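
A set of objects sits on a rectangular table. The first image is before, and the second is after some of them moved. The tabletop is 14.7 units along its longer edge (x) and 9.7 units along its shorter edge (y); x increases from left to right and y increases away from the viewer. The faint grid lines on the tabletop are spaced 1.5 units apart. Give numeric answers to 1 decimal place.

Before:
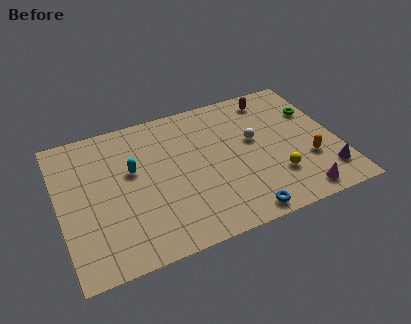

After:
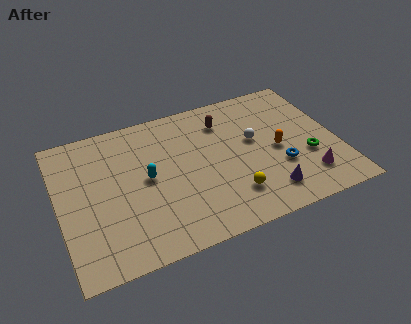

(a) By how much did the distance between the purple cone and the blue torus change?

-3.1

They were about 4.8 units apart before and 1.7 after — 3.1 units closer together.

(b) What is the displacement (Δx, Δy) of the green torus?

(-0.8, -3.1)

From the two frames, the green torus sits at roughly (13.8, 6.6) before and (13.0, 3.5) after.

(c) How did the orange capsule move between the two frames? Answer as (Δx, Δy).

(-1.5, 1.3)

The orange capsule started near (13.0, 3.2) and ended near (11.5, 4.5).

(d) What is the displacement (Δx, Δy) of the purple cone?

(-3.2, -0.2)

From the two frames, the purple cone sits at roughly (13.8, 2.0) before and (10.6, 1.8) after.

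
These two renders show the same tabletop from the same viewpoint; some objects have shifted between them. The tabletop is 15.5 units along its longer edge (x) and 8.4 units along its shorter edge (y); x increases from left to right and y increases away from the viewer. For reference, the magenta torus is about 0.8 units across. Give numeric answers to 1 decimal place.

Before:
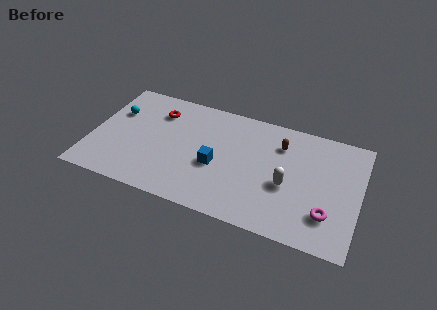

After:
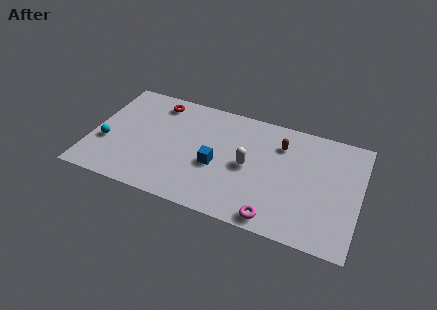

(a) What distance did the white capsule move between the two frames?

2.4

The white capsule was near (11.4, 3.5) before and (9.1, 4.1) after, so it travelled √(2.3² + 0.6²) ≈ 2.4 units.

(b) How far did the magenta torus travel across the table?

3.2

From (13.8, 2.2) to (10.9, 0.9), the magenta torus covered √(2.9² + 1.3²) ≈ 3.2 units.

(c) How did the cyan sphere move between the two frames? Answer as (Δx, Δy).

(-0.3, -2.5)

From the two frames, the cyan sphere sits at roughly (1.2, 5.6) before and (0.9, 3.1) after.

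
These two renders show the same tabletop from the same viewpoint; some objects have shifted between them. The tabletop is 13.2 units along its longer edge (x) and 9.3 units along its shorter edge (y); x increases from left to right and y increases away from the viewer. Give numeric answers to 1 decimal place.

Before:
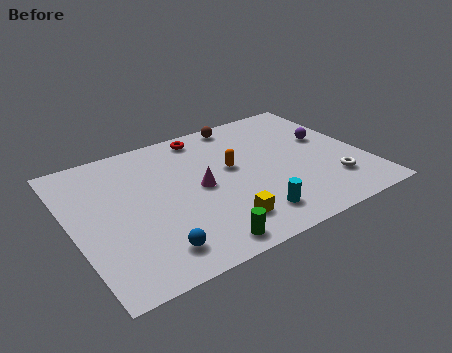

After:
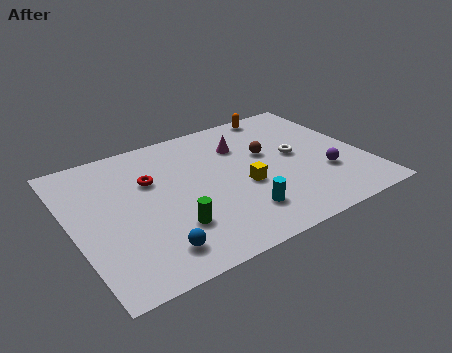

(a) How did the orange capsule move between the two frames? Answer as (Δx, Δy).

(2.9, 3.2)

From the two frames, the orange capsule sits at roughly (7.3, 5.3) before and (10.2, 8.5) after.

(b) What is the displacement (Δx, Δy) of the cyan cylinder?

(-0.4, 0.4)

From the two frames, the cyan cylinder sits at roughly (7.5, 1.7) before and (7.1, 2.1) after.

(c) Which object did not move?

the blue sphere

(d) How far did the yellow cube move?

2.4

The yellow cube was near (6.2, 1.9) before and (7.6, 3.8) after, so it travelled √(1.4² + 1.9²) ≈ 2.4 units.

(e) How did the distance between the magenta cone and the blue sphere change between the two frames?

+3.1

The distance was about 4.0 in the first image and 7.1 in the second, so they moved 3.1 units further apart.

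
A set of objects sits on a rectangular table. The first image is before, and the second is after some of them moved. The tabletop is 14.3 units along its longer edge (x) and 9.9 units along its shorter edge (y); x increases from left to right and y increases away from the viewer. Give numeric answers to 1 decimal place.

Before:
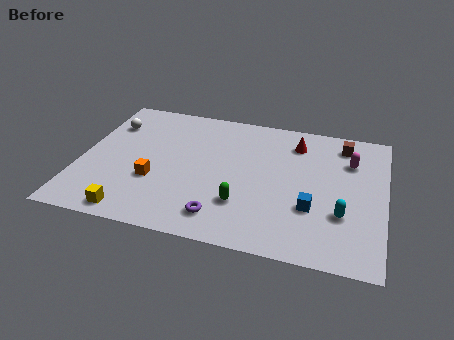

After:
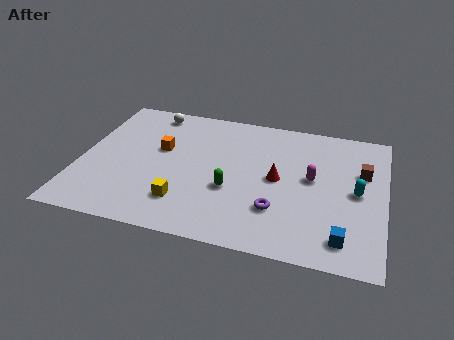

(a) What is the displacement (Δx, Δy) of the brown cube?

(1.0, -1.9)

From the two frames, the brown cube sits at roughly (12.2, 8.3) before and (13.2, 6.4) after.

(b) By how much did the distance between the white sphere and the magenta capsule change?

-2.9

Before: roughly 11.5 units apart; after: 8.6. That's 2.9 units closer together.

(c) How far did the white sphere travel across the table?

2.4

The white sphere moved from about (1.1, 7.3) to (3.0, 8.7), a distance of √(1.9² + 1.4²) ≈ 2.4.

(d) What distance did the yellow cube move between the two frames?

2.6

The yellow cube moved from about (2.8, 1.0) to (5.1, 2.3), a distance of √(2.3² + 1.3²) ≈ 2.6.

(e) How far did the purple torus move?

2.7

From (6.9, 1.7) to (9.4, 2.8), the purple torus covered √(2.5² + 1.1²) ≈ 2.7 units.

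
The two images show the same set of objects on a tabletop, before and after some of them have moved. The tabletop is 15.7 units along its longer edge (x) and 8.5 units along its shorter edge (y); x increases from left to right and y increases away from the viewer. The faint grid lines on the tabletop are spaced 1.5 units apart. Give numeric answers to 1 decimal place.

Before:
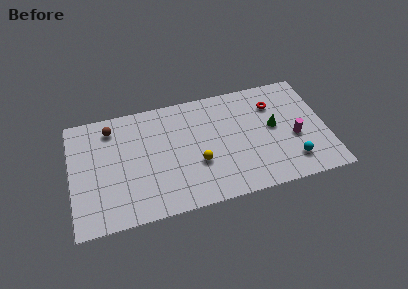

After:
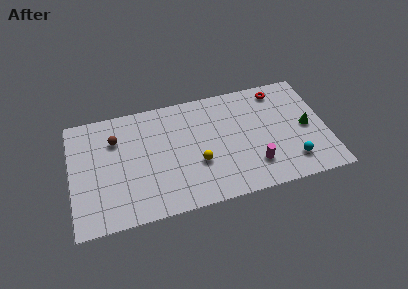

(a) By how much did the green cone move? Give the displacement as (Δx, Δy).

(2.0, -0.5)

The green cone started near (12.5, 4.6) and ended near (14.5, 4.1).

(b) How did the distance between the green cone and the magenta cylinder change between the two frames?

+2.3

Before: roughly 1.6 units apart; after: 3.9. That's 2.3 units further apart.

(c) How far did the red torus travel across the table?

1.1

The red torus moved from about (12.6, 6.3) to (13.0, 7.3), a distance of √(0.4² + 1.0²) ≈ 1.1.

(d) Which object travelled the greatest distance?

the magenta cylinder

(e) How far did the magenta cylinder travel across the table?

3.0

The magenta cylinder was near (13.7, 3.5) before and (11.1, 2.1) after, so it travelled √(2.6² + 1.4²) ≈ 3.0 units.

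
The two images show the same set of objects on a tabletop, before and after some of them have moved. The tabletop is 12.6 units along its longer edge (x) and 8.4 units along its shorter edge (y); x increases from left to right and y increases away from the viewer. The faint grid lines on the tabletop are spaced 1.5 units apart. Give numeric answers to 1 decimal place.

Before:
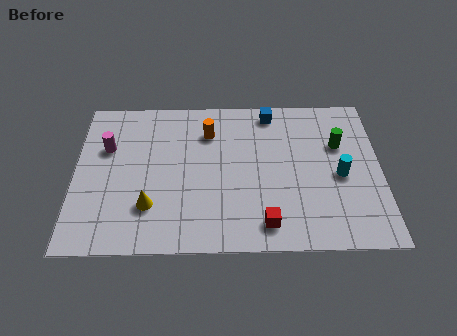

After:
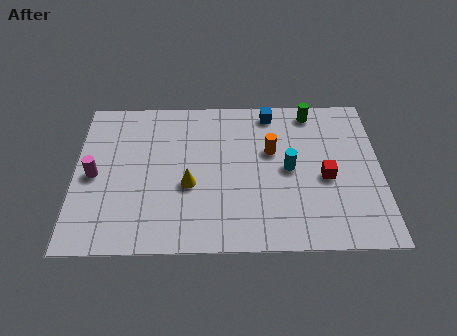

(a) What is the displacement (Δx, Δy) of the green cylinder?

(-1.1, 1.9)

From the two frames, the green cylinder sits at roughly (10.9, 5.5) before and (9.8, 7.4) after.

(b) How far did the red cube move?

3.5

From (7.8, 1.3) to (10.3, 3.7), the red cube covered √(2.5² + 2.4²) ≈ 3.5 units.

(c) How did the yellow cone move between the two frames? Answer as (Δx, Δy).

(1.6, 1.1)

From the two frames, the yellow cone sits at roughly (3.1, 2.3) before and (4.7, 3.4) after.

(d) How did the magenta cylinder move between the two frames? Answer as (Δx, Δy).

(-0.5, -1.5)

The magenta cylinder was at about (1.3, 5.5) and moved to about (0.8, 4.0).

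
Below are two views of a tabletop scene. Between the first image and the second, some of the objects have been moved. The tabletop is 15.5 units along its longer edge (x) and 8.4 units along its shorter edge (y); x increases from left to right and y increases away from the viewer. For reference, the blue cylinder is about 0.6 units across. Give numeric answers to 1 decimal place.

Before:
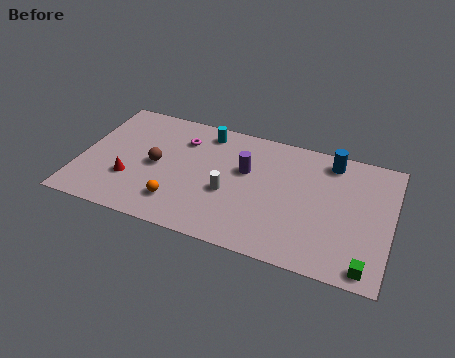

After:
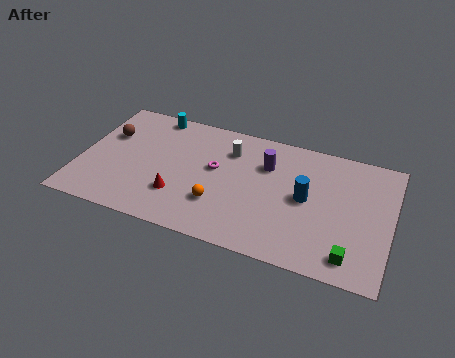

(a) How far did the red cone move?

2.5

The red cone moved from about (2.6, 2.7) to (5.1, 2.4), a distance of √(2.5² + 0.3²) ≈ 2.5.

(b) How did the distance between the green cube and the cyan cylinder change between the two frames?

+1.6

The distance was about 10.6 in the first image and 12.2 in the second, so they moved 1.6 units further apart.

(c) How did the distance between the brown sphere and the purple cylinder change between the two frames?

+3.5

They were about 4.5 units apart before and 8.0 after — 3.5 units further apart.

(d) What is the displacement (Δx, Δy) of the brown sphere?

(-2.6, 1.4)

The brown sphere was at about (3.8, 4.1) and moved to about (1.2, 5.5).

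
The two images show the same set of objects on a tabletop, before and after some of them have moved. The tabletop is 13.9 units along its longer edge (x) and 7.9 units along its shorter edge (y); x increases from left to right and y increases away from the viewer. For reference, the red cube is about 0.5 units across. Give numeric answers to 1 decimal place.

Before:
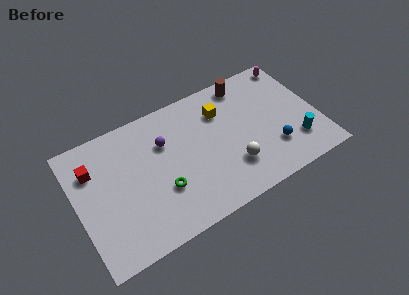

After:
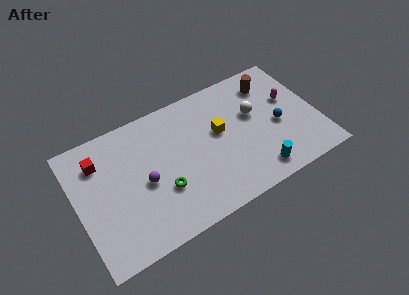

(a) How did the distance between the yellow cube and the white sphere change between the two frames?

-1.5

The distance was about 3.6 in the first image and 2.1 in the second, so they moved 1.5 units closer together.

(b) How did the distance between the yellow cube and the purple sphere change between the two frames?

+1.2

Before: roughly 3.4 units apart; after: 4.6. That's 1.2 units further apart.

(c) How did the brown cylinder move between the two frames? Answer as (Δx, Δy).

(1.4, -0.6)

The brown cylinder started near (10.2, 6.9) and ended near (11.6, 6.3).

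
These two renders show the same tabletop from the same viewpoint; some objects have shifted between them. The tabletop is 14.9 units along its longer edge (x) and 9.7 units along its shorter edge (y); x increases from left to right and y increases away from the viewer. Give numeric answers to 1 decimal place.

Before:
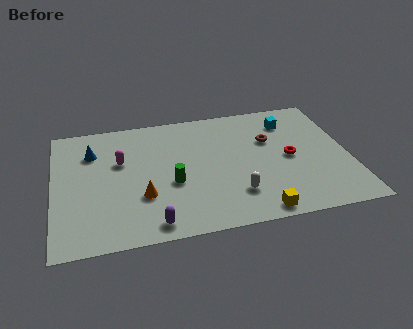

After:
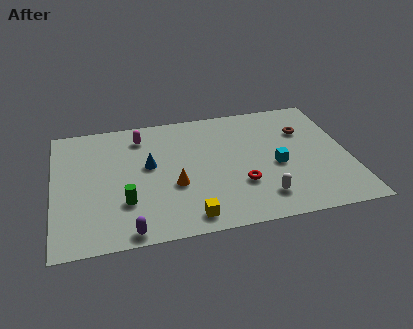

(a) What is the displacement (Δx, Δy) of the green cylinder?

(-2.4, -1.0)

The green cylinder started near (5.9, 3.9) and ended near (3.5, 2.9).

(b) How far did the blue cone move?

3.2

The blue cone was near (2.0, 7.1) before and (4.8, 5.5) after, so it travelled √(2.8² + 1.6²) ≈ 3.2 units.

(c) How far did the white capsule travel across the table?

1.4

The white capsule was near (9.0, 2.4) before and (10.3, 1.9) after, so it travelled √(1.3² + 0.5²) ≈ 1.4 units.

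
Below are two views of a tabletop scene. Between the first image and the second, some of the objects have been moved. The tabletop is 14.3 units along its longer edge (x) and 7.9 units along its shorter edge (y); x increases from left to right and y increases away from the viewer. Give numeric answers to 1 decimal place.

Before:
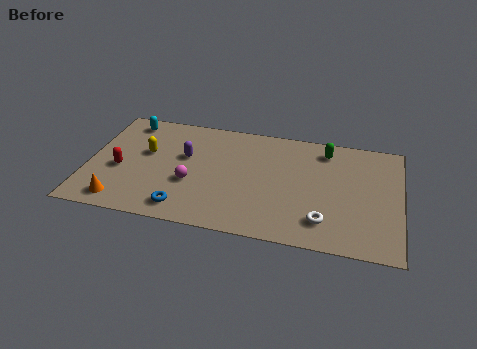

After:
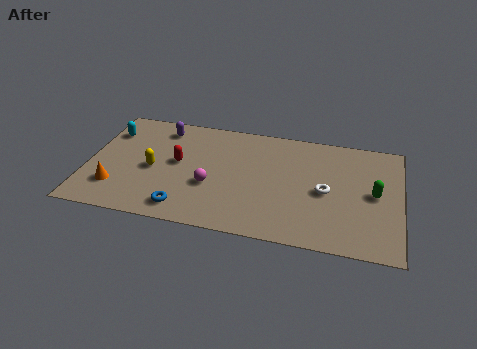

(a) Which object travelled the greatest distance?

the green capsule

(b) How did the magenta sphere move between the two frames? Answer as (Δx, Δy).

(0.9, 0.0)

The magenta sphere was at about (4.8, 3.0) and moved to about (5.7, 3.0).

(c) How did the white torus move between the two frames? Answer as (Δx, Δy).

(0.0, 2.0)

The white torus started near (10.9, 1.7) and ended near (10.9, 3.7).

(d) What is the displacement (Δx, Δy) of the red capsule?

(2.6, 1.0)

From the two frames, the red capsule sits at roughly (1.5, 3.3) before and (4.1, 4.3) after.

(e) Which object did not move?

the blue torus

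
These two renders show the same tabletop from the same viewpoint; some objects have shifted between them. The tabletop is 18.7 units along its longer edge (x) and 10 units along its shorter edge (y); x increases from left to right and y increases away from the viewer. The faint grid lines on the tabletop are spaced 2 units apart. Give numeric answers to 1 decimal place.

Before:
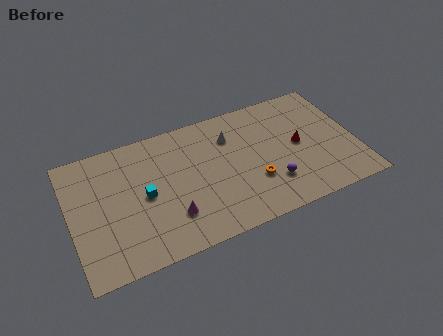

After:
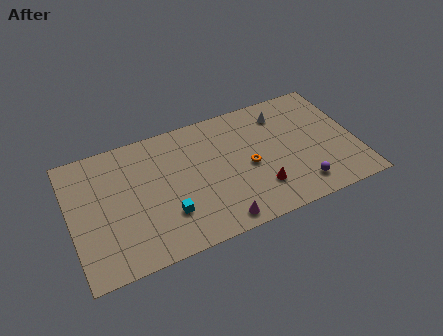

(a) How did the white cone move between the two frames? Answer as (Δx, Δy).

(3.5, 0.6)

From the two frames, the white cone sits at roughly (10.7, 7.4) before and (14.2, 8.0) after.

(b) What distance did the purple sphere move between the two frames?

2.0

The purple sphere moved from about (12.9, 2.7) to (14.7, 1.8), a distance of √(1.8² + 0.9²) ≈ 2.0.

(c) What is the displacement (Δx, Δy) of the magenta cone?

(2.9, -1.6)

The magenta cone was at about (6.3, 2.7) and moved to about (9.2, 1.1).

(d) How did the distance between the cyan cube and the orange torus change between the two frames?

-1.4

Before: roughly 7.2 units apart; after: 5.8. That's 1.4 units closer together.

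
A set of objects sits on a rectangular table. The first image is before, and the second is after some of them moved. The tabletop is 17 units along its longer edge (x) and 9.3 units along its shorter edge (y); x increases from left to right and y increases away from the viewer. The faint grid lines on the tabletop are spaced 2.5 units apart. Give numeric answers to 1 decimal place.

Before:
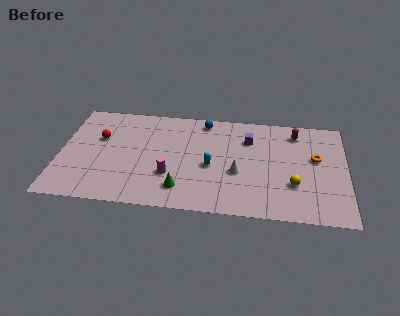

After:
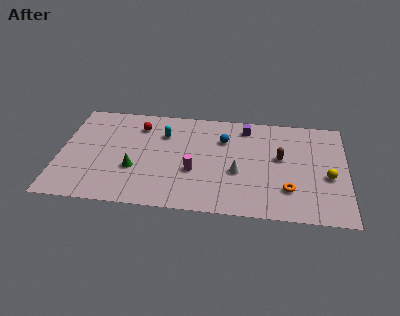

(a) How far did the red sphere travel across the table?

2.7

The red sphere moved from about (2.3, 5.9) to (4.6, 7.3), a distance of √(2.3² + 1.4²) ≈ 2.7.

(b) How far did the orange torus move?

3.4

The orange torus was near (15.2, 5.5) before and (13.6, 2.5) after, so it travelled √(1.6² + 3.0²) ≈ 3.4 units.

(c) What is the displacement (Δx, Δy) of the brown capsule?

(-0.9, -2.4)

The brown capsule was at about (14.0, 7.7) and moved to about (13.1, 5.3).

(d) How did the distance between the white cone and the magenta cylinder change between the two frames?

-1.5

They were about 4.1 units apart before and 2.6 after — 1.5 units closer together.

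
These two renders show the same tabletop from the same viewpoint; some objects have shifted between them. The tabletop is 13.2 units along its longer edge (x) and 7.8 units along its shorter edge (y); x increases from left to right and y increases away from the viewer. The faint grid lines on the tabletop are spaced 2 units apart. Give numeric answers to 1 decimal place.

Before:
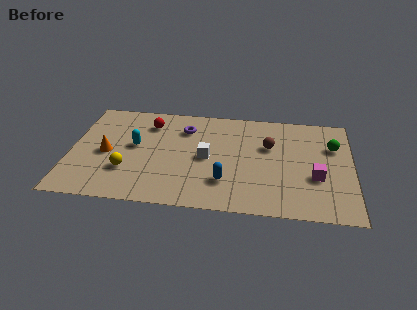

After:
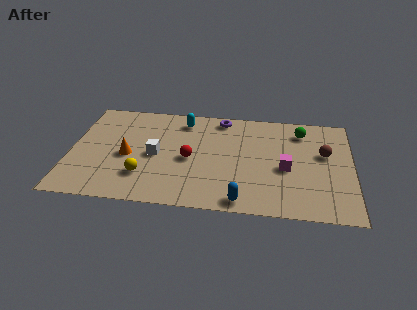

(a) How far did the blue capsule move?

1.5

From (7.3, 2.1) to (8.1, 0.8), the blue capsule covered √(0.8² + 1.3²) ≈ 1.5 units.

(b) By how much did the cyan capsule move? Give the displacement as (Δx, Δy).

(2.2, 2.2)

The cyan capsule started near (3.0, 4.3) and ended near (5.2, 6.5).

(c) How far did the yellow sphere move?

0.9

From (2.7, 2.4) to (3.5, 2.1), the yellow sphere covered √(0.8² + 0.3²) ≈ 0.9 units.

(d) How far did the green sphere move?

1.8

From (12.3, 5.3) to (10.8, 6.3), the green sphere covered √(1.5² + 1.0²) ≈ 1.8 units.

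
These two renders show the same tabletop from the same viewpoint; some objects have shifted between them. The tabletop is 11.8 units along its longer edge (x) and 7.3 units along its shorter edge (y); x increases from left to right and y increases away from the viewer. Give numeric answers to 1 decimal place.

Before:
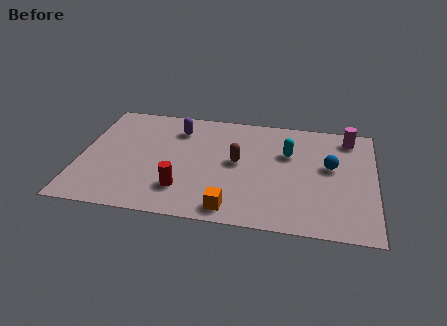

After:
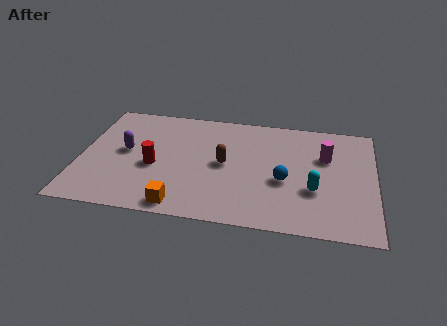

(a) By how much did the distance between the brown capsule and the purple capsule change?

+0.9

They were about 3.1 units apart before and 4.0 after — 0.9 units further apart.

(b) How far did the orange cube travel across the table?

2.0

The orange cube moved from about (6.2, 0.9) to (4.2, 0.8), a distance of √(2.0² + 0.1²) ≈ 2.0.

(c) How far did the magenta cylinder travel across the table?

1.7

The magenta cylinder moved from about (10.7, 6.2) to (9.8, 4.8), a distance of √(0.9² + 1.4²) ≈ 1.7.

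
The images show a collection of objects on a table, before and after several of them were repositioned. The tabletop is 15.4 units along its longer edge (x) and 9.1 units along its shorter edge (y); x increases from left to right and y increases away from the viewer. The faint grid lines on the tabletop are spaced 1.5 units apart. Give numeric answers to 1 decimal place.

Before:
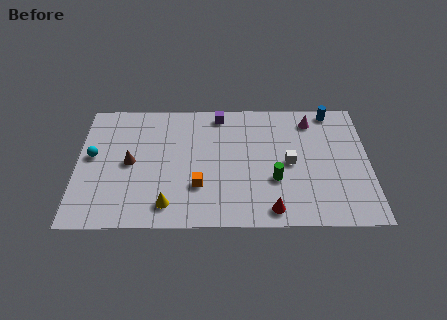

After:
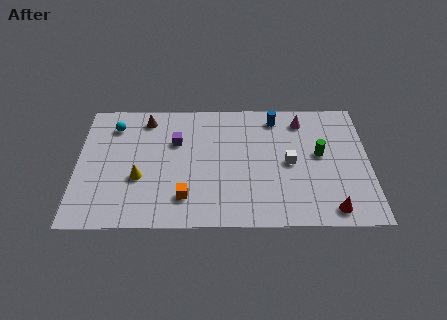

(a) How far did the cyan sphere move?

2.5

From (0.8, 5.0) to (1.9, 7.2), the cyan sphere covered √(1.1² + 2.2²) ≈ 2.5 units.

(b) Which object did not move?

the white cube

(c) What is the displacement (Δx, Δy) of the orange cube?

(-0.7, -0.8)

From the two frames, the orange cube sits at roughly (6.4, 2.8) before and (5.7, 2.0) after.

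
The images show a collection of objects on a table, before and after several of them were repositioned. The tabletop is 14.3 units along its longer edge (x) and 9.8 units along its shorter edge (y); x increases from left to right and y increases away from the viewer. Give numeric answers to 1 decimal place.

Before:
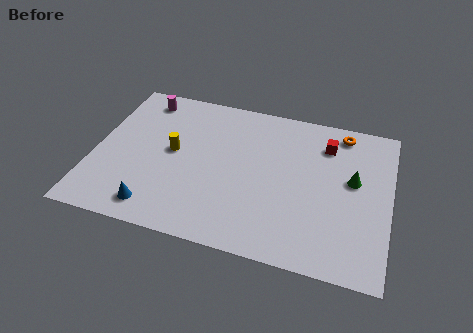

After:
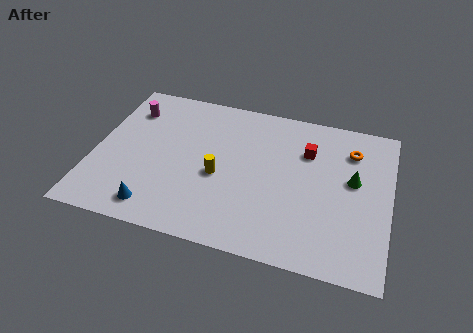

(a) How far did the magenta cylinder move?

1.1

From (2.0, 8.4) to (1.4, 7.5), the magenta cylinder covered √(0.6² + 0.9²) ≈ 1.1 units.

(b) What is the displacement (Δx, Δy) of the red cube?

(-0.9, -0.7)

The red cube was at about (11.1, 7.6) and moved to about (10.2, 6.9).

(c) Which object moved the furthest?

the yellow cylinder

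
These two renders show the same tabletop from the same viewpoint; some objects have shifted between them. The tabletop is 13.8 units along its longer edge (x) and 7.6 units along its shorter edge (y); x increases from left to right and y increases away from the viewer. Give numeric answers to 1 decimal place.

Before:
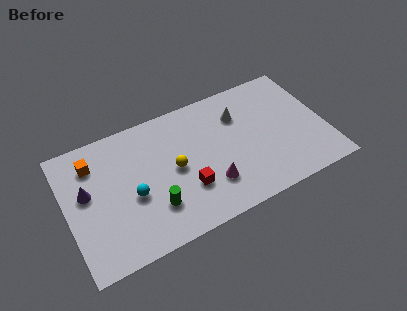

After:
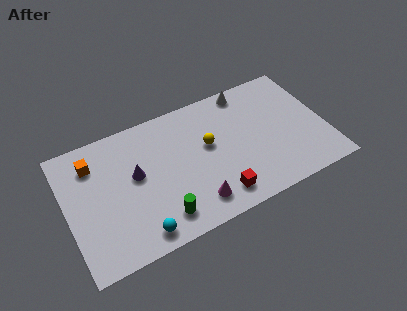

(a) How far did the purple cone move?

2.6

The purple cone was near (1.1, 4.4) before and (3.7, 4.3) after, so it travelled √(2.6² + 0.1²) ≈ 2.6 units.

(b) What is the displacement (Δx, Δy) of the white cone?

(0.6, 1.3)

The white cone started near (9.4, 5.5) and ended near (10.0, 6.8).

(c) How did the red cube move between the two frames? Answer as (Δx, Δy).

(1.5, -1.1)

The red cube started near (6.2, 2.4) and ended near (7.7, 1.3).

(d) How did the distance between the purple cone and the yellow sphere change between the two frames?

-0.7

They were about 4.6 units apart before and 3.9 after — 0.7 units closer together.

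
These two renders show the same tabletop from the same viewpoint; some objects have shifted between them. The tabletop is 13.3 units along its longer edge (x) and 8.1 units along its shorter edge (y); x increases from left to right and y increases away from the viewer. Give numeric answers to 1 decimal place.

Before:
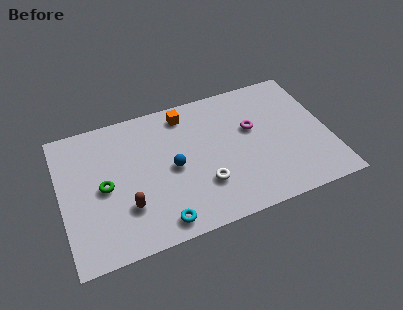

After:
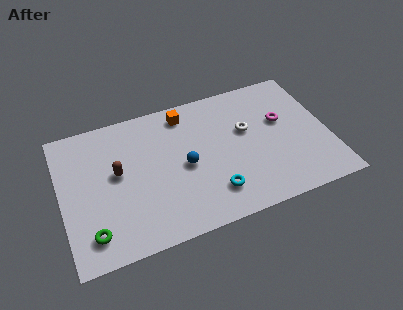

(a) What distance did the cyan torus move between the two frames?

2.8

From (4.6, 1.0) to (7.3, 1.8), the cyan torus covered √(2.7² + 0.8²) ≈ 2.8 units.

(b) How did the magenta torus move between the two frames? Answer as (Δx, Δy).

(1.5, 0.0)

From the two frames, the magenta torus sits at roughly (9.6, 4.9) before and (11.1, 4.9) after.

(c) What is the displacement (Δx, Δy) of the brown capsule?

(-0.3, 2.1)

The brown capsule was at about (3.1, 2.4) and moved to about (2.8, 4.5).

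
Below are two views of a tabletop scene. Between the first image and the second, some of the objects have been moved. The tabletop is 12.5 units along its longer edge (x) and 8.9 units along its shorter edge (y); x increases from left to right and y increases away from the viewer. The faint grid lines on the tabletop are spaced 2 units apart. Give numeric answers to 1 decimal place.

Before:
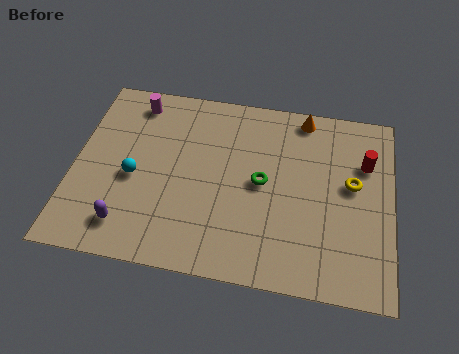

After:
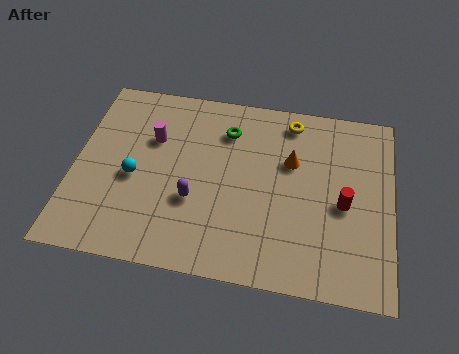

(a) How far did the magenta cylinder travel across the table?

1.9

The magenta cylinder was near (2.2, 7.6) before and (3.0, 5.9) after, so it travelled √(0.8² + 1.7²) ≈ 1.9 units.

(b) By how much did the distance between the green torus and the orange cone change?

-1.0

The distance was about 3.8 in the first image and 2.8 in the second, so they moved 1.0 units closer together.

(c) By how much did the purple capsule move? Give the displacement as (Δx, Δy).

(2.5, 1.6)

The purple capsule was at about (2.3, 1.6) and moved to about (4.8, 3.2).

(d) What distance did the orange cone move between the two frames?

2.3

The orange cone moved from about (8.9, 8.0) to (8.5, 5.7), a distance of √(0.4² + 2.3²) ≈ 2.3.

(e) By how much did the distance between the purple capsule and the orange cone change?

-4.7

The distance was about 9.2 in the first image and 4.5 in the second, so they moved 4.7 units closer together.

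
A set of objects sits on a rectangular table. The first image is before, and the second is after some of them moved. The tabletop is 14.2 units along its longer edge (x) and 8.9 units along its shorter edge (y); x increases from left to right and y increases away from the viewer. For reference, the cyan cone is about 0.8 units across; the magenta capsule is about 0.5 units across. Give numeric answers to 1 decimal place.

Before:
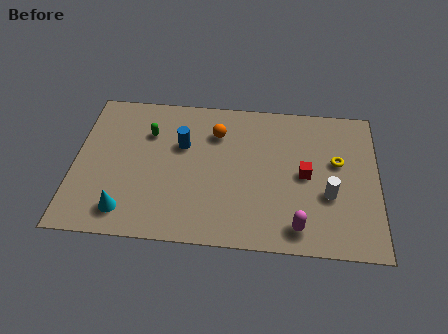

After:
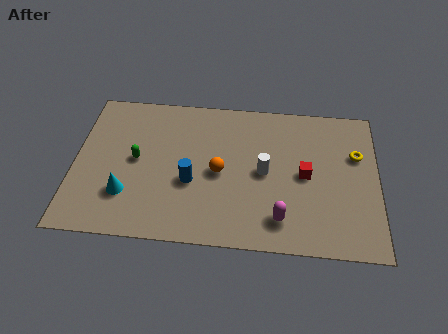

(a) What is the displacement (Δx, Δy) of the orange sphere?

(0.2, -2.4)

The orange sphere started near (6.6, 6.6) and ended near (6.8, 4.2).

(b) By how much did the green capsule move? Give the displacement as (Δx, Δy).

(-0.5, -1.7)

From the two frames, the green capsule sits at roughly (3.4, 6.3) before and (2.9, 4.6) after.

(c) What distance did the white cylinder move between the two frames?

3.2

From (11.9, 3.3) to (8.9, 4.4), the white cylinder covered √(3.0² + 1.1²) ≈ 3.2 units.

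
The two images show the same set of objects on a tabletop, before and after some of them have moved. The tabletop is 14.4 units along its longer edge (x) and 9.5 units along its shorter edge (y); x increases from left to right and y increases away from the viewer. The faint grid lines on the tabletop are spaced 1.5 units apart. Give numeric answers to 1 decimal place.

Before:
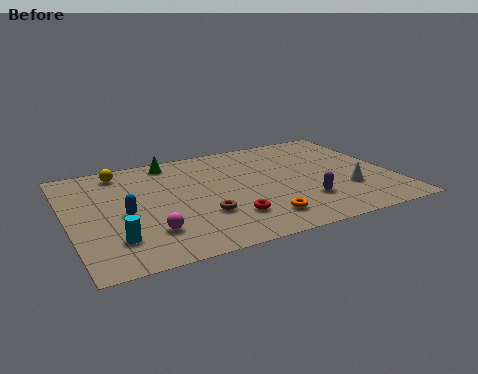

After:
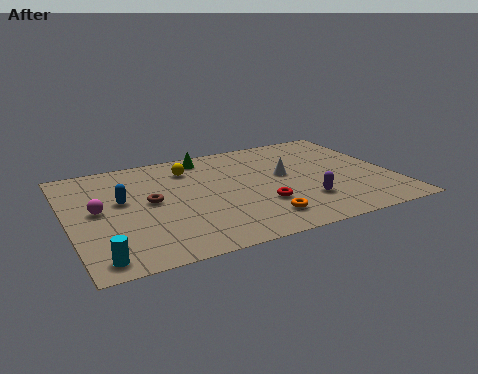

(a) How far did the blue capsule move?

1.2

From (2.4, 4.3) to (2.4, 5.5), the blue capsule covered √(0.0² + 1.2²) ≈ 1.2 units.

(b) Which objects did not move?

the orange torus and the purple capsule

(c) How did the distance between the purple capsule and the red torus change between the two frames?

-1.5

Before: roughly 3.4 units apart; after: 1.9. That's 1.5 units closer together.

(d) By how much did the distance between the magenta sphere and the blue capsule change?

-0.9

They were about 2.1 units apart before and 1.2 after — 0.9 units closer together.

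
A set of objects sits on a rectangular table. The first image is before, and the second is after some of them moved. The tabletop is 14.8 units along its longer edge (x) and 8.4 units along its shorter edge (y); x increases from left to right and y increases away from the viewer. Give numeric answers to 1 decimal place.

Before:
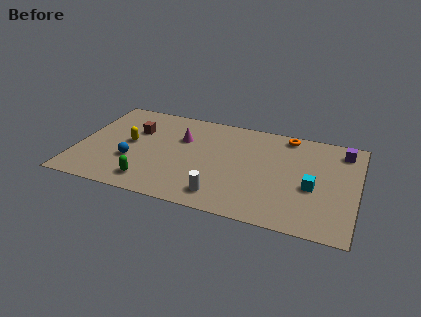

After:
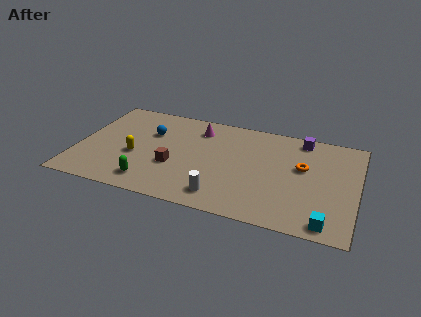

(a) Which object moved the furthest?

the brown cube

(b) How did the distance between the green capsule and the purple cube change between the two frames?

-1.6

The distance was about 11.3 in the first image and 9.7 in the second, so they moved 1.6 units closer together.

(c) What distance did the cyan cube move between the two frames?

2.8

From (12.5, 3.5) to (13.4, 0.9), the cyan cube covered √(0.9² + 2.6²) ≈ 2.8 units.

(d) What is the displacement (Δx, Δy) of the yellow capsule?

(0.4, -1.0)

From the two frames, the yellow capsule sits at roughly (2.7, 4.4) before and (3.1, 3.4) after.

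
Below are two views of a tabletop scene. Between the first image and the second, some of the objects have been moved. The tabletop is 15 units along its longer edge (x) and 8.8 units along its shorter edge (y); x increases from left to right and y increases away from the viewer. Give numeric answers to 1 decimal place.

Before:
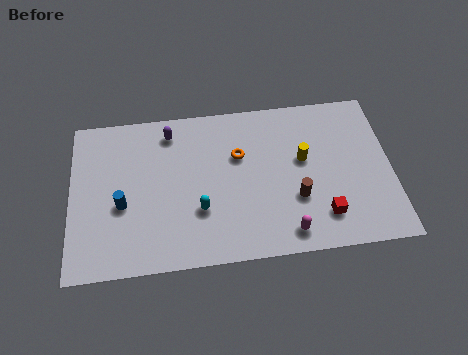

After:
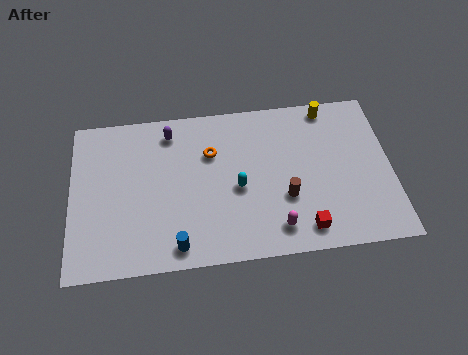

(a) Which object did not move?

the purple capsule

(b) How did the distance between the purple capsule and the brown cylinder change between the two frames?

-0.5

They were about 7.3 units apart before and 6.8 after — 0.5 units closer together.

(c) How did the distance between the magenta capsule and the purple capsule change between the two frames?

-0.6

Before: roughly 8.2 units apart; after: 7.6. That's 0.6 units closer together.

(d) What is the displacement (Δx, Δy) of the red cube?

(-0.9, -0.6)

From the two frames, the red cube sits at roughly (11.7, 1.9) before and (10.8, 1.3) after.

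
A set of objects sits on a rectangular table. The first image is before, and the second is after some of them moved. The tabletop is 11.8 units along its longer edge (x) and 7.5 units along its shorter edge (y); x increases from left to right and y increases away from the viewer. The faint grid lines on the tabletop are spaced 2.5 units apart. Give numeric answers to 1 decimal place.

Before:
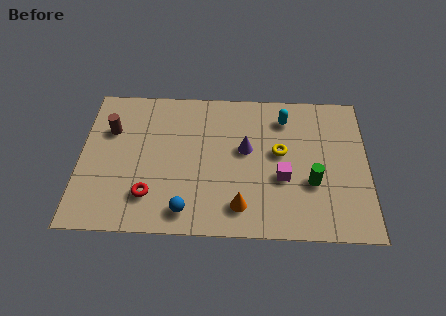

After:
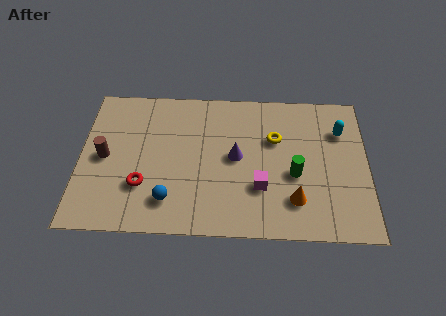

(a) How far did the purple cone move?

0.6

The purple cone was near (6.8, 4.3) before and (6.4, 3.9) after, so it travelled √(0.4² + 0.4²) ≈ 0.6 units.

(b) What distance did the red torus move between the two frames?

0.6

The red torus moved from about (2.9, 1.8) to (2.6, 2.3), a distance of √(0.3² + 0.5²) ≈ 0.6.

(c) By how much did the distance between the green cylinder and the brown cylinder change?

-0.8

The distance was about 8.6 in the first image and 7.8 in the second, so they moved 0.8 units closer together.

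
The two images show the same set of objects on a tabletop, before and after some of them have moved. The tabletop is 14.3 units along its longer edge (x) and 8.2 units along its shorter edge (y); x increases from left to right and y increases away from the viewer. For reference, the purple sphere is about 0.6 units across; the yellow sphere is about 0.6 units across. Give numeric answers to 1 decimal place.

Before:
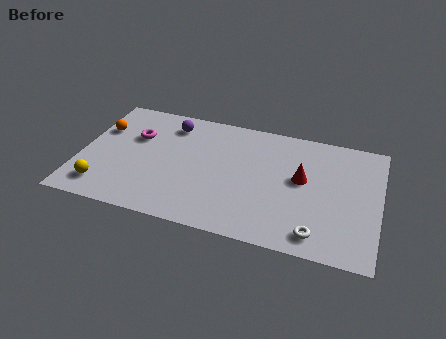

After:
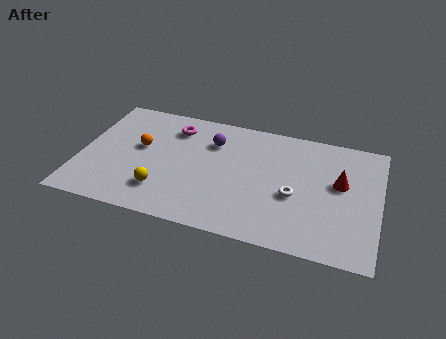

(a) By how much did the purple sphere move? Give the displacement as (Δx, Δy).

(2.1, -0.7)

The purple sphere started near (4.1, 6.7) and ended near (6.2, 6.0).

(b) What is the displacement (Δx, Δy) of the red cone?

(1.8, 0.2)

The red cone started near (10.6, 4.6) and ended near (12.4, 4.8).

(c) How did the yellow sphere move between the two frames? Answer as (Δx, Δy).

(2.8, 0.5)

The yellow sphere started near (1.3, 1.5) and ended near (4.1, 2.0).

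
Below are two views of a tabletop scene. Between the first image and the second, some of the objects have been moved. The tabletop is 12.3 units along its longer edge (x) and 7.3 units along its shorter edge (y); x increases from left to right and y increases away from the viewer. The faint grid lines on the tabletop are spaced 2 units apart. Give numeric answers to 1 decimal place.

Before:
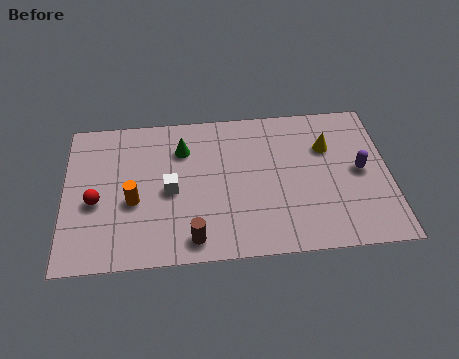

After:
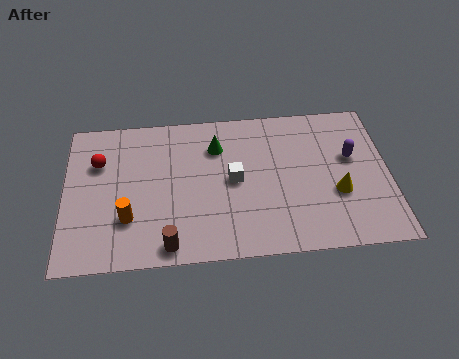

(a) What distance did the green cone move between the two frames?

1.3

The green cone moved from about (4.5, 5.4) to (5.8, 5.4), a distance of √(1.3² + 0.0²) ≈ 1.3.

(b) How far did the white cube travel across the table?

2.4

From (4.0, 3.4) to (6.4, 3.7), the white cube covered √(2.4² + 0.3²) ≈ 2.4 units.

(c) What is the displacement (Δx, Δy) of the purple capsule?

(-0.3, 0.7)

The purple capsule was at about (11.2, 3.7) and moved to about (10.9, 4.4).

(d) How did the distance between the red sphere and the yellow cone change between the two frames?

+0.3

The distance was about 9.0 in the first image and 9.3 in the second, so they moved 0.3 units further apart.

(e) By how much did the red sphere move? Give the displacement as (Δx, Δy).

(0.1, 1.9)

The red sphere was at about (1.2, 3.1) and moved to about (1.3, 5.0).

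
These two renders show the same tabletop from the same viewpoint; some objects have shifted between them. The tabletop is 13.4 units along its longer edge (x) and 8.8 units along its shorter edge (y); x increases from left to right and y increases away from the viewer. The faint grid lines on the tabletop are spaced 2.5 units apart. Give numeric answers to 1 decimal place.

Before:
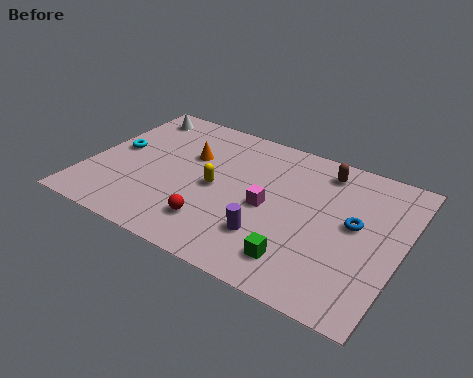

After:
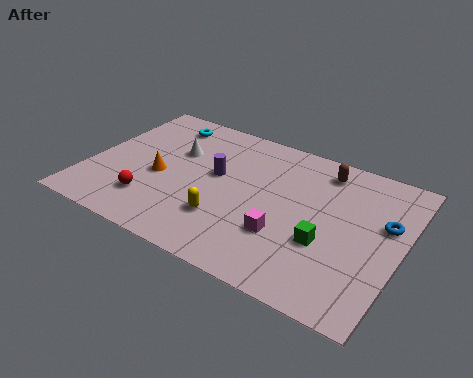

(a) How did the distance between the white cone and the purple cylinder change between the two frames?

-6.5

The distance was about 8.5 in the first image and 2.0 in the second, so they moved 6.5 units closer together.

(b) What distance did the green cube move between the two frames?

1.7

The green cube moved from about (9.5, 1.7) to (10.4, 3.2), a distance of √(0.9² + 1.5²) ≈ 1.7.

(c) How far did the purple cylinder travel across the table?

3.7

From (8.1, 2.4) to (5.4, 5.0), the purple cylinder covered √(2.7² + 2.6²) ≈ 3.7 units.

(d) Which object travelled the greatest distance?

the purple cylinder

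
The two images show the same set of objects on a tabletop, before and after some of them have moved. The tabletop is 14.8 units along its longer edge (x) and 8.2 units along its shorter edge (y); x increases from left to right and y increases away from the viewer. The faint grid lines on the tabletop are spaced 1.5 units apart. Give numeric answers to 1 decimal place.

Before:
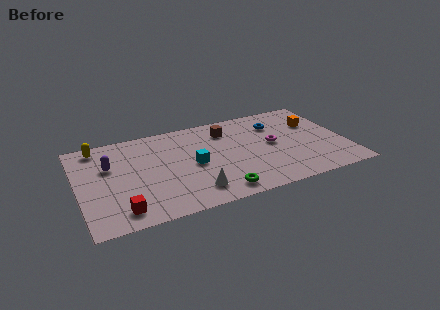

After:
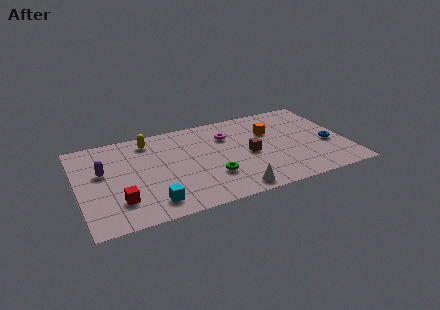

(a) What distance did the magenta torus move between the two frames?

2.9

The magenta torus was near (10.8, 4.3) before and (8.4, 5.9) after, so it travelled √(2.4² + 1.6²) ≈ 2.9 units.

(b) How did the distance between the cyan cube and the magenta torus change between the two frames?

+1.9

The distance was about 4.5 in the first image and 6.4 in the second, so they moved 1.9 units further apart.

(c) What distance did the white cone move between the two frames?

2.2

The white cone moved from about (6.1, 1.6) to (8.2, 0.9), a distance of √(2.1² + 0.7²) ≈ 2.2.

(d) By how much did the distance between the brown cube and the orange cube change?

-2.8

The distance was about 5.0 in the first image and 2.2 in the second, so they moved 2.8 units closer together.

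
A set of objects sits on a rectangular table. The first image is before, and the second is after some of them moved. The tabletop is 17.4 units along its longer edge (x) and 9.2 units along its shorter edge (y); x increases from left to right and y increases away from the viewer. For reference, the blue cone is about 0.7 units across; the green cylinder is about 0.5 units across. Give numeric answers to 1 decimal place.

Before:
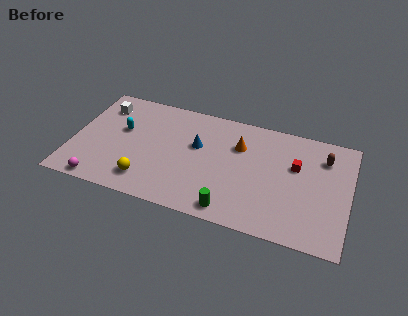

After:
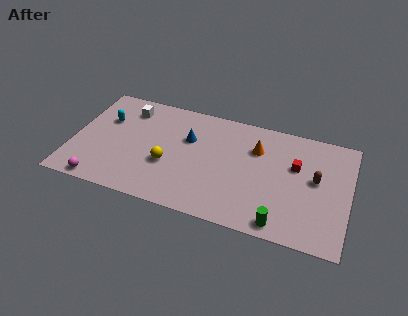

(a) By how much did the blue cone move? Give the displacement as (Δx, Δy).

(-0.6, 0.4)

From the two frames, the blue cone sits at roughly (7.8, 5.6) before and (7.2, 6.0) after.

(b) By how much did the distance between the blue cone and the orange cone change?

+1.6

Before: roughly 2.7 units apart; after: 4.3. That's 1.6 units further apart.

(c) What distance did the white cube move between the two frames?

1.6

The white cube moved from about (1.6, 7.2) to (3.2, 7.4), a distance of √(1.6² + 0.2²) ≈ 1.6.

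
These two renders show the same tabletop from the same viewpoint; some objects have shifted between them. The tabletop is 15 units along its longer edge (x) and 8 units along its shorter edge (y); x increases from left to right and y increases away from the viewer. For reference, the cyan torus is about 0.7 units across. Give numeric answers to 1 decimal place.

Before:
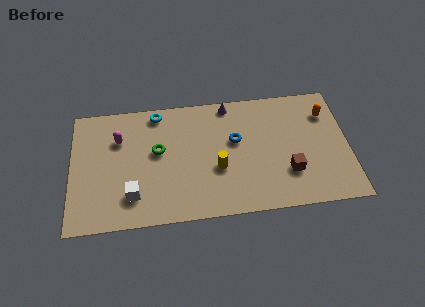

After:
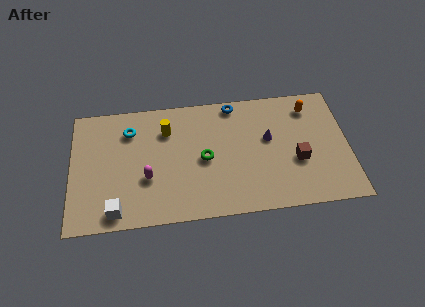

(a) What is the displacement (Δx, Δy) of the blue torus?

(0.0, 2.4)

From the two frames, the blue torus sits at roughly (8.9, 4.8) before and (8.9, 7.2) after.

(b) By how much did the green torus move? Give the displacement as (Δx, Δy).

(2.5, -0.8)

The green torus started near (4.7, 4.6) and ended near (7.2, 3.8).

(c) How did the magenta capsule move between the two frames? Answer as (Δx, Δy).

(1.5, -2.7)

From the two frames, the magenta capsule sits at roughly (2.6, 5.6) before and (4.1, 2.9) after.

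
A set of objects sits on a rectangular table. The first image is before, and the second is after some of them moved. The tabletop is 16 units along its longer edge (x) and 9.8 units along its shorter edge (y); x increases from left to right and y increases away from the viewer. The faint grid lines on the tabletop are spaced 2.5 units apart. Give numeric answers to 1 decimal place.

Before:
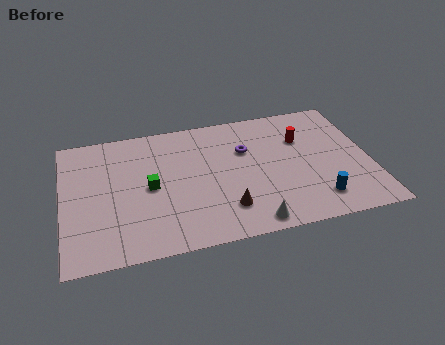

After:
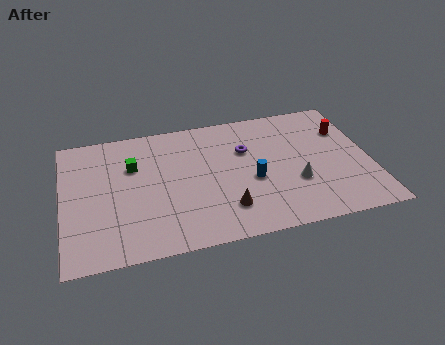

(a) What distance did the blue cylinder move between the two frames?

3.9

The blue cylinder was near (13.0, 1.9) before and (9.8, 4.1) after, so it travelled √(3.2² + 2.2²) ≈ 3.9 units.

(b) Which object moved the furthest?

the blue cylinder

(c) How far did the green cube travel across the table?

2.0

The green cube was near (4.5, 4.8) before and (3.7, 6.6) after, so it travelled √(0.8² + 1.8²) ≈ 2.0 units.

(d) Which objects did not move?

the purple torus and the brown cone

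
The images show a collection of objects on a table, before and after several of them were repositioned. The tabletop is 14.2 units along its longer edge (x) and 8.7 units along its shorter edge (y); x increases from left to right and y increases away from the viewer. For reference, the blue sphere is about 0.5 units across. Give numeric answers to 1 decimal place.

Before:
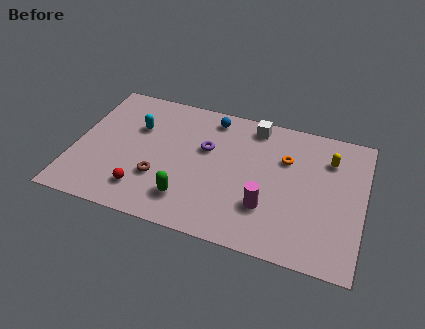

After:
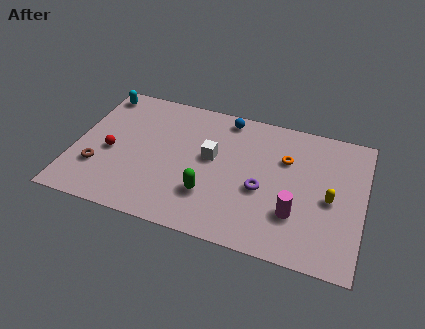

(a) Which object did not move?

the orange torus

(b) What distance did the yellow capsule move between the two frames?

2.5

The yellow capsule was near (12.4, 6.5) before and (12.6, 4.0) after, so it travelled √(0.2² + 2.5²) ≈ 2.5 units.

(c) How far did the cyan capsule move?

2.8

The cyan capsule moved from about (2.9, 5.8) to (0.8, 7.6), a distance of √(2.1² + 1.8²) ≈ 2.8.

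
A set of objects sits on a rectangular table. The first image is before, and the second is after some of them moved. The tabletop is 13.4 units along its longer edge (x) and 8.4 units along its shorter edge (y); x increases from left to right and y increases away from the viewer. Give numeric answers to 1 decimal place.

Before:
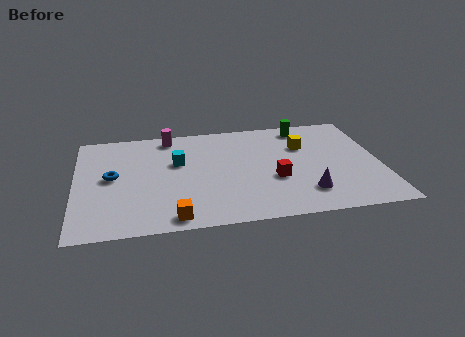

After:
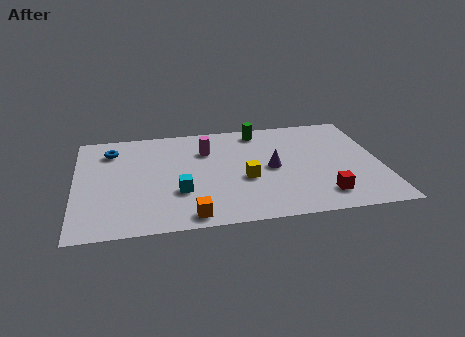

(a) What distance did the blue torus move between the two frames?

2.2

From (1.6, 4.4) to (1.6, 6.6), the blue torus covered √(0.0² + 2.2²) ≈ 2.2 units.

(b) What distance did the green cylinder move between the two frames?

2.0

From (10.2, 7.3) to (8.2, 7.3), the green cylinder covered √(2.0² + 0.0²) ≈ 2.0 units.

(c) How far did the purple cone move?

2.6

The purple cone was near (10.0, 1.9) before and (8.6, 4.1) after, so it travelled √(1.4² + 2.2²) ≈ 2.6 units.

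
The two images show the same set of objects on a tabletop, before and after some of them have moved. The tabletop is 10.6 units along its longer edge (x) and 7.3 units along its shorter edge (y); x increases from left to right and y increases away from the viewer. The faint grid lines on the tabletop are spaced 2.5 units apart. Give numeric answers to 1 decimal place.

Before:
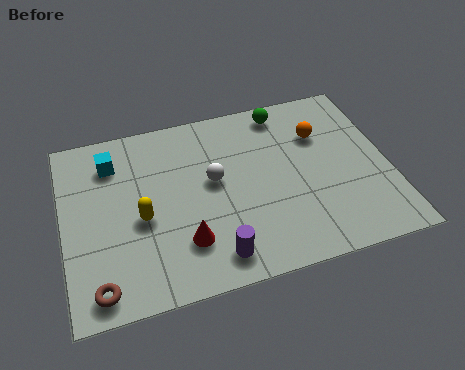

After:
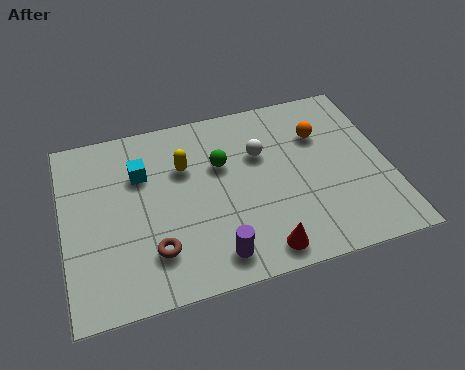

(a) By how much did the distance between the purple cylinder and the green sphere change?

-2.3

They were about 5.9 units apart before and 3.6 after — 2.3 units closer together.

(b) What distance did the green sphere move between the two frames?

2.8

The green sphere was near (7.4, 6.4) before and (5.2, 4.7) after, so it travelled √(2.2² + 1.7²) ≈ 2.8 units.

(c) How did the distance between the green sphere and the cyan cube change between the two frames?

-3.1

The distance was about 5.7 in the first image and 2.6 in the second, so they moved 3.1 units closer together.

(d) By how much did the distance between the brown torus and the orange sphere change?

-2.0

The distance was about 8.6 in the first image and 6.6 in the second, so they moved 2.0 units closer together.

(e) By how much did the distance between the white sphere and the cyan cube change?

+0.3

They were about 3.6 units apart before and 3.9 after — 0.3 units further apart.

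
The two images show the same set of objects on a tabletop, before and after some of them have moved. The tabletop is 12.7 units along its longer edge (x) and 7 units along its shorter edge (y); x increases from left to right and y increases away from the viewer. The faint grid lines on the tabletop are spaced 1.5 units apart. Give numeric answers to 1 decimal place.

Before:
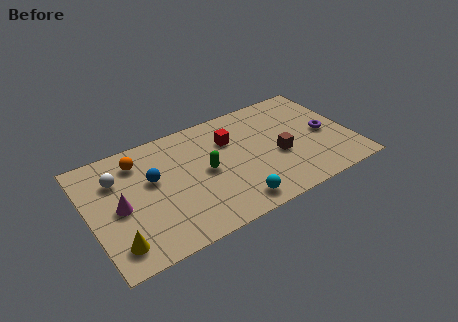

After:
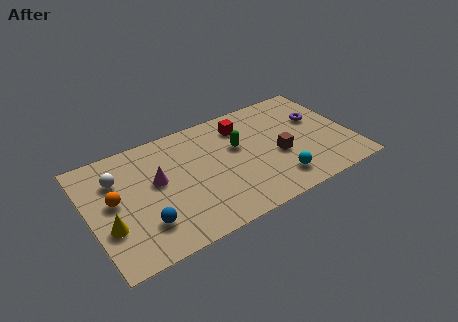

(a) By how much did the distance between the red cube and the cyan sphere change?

+0.3

The distance was about 3.9 in the first image and 4.2 in the second, so they moved 0.3 units further apart.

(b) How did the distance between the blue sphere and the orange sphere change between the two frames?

+0.8

Before: roughly 1.5 units apart; after: 2.3. That's 0.8 units further apart.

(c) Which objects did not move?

the brown cube and the white sphere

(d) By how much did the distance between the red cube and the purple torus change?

-1.0

Before: roughly 4.8 units apart; after: 3.8. That's 1.0 units closer together.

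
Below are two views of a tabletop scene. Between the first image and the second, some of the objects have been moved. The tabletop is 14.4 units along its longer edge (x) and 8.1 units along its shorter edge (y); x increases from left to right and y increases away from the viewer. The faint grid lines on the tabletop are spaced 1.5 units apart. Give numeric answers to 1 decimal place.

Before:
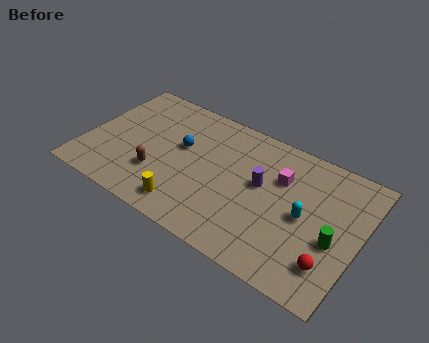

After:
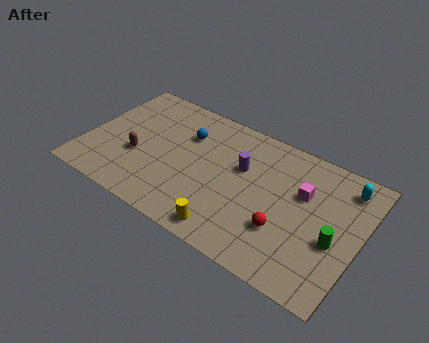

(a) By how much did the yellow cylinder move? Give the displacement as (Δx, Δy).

(2.3, -0.3)

The yellow cylinder was at about (5.8, 1.3) and moved to about (8.1, 1.0).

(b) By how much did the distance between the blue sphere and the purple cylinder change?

-1.1

Before: roughly 4.3 units apart; after: 3.2. That's 1.1 units closer together.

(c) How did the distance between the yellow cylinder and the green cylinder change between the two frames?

-2.1

The distance was about 7.7 in the first image and 5.6 in the second, so they moved 2.1 units closer together.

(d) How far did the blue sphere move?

0.9

From (4.9, 4.8) to (5.0, 5.7), the blue sphere covered √(0.1² + 0.9²) ≈ 0.9 units.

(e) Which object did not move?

the green cylinder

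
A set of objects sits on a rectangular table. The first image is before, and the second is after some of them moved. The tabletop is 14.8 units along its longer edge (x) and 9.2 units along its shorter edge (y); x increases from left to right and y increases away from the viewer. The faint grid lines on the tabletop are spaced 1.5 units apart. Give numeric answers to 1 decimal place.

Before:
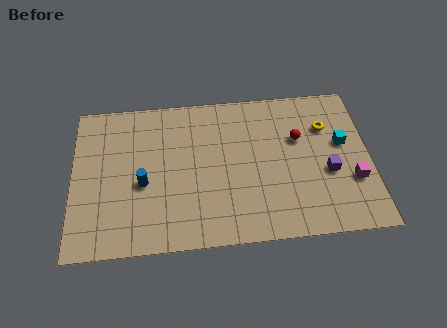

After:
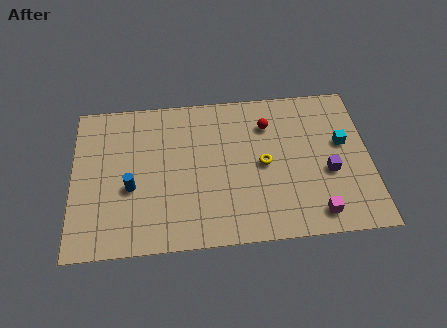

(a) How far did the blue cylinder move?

0.6

The blue cylinder moved from about (3.5, 3.9) to (2.9, 3.7), a distance of √(0.6² + 0.2²) ≈ 0.6.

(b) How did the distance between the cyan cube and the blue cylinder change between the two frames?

+0.6

They were about 10.1 units apart before and 10.7 after — 0.6 units further apart.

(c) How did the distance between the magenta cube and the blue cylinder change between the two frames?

-1.0

They were about 10.4 units apart before and 9.4 after — 1.0 units closer together.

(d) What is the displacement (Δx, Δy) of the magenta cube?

(-1.9, -1.8)

The magenta cube started near (13.9, 3.1) and ended near (12.0, 1.3).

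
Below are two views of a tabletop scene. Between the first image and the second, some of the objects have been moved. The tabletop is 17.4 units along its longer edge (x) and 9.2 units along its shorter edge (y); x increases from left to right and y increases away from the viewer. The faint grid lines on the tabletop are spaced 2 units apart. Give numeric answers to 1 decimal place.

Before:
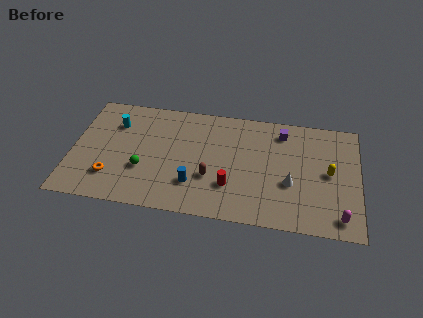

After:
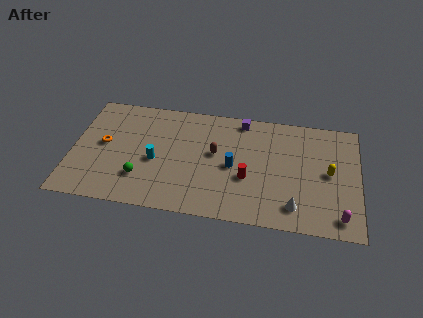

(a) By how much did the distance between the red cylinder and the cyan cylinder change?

-2.6

The distance was about 8.2 in the first image and 5.6 in the second, so they moved 2.6 units closer together.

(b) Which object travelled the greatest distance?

the cyan cylinder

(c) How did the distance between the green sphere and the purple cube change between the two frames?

-1.2

They were about 9.4 units apart before and 8.2 after — 1.2 units closer together.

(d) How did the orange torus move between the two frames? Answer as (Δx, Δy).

(-0.6, 2.6)

The orange torus was at about (2.5, 2.3) and moved to about (1.9, 4.9).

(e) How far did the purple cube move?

2.6

The purple cube was near (12.7, 7.6) before and (10.2, 8.2) after, so it travelled √(2.5² + 0.6²) ≈ 2.6 units.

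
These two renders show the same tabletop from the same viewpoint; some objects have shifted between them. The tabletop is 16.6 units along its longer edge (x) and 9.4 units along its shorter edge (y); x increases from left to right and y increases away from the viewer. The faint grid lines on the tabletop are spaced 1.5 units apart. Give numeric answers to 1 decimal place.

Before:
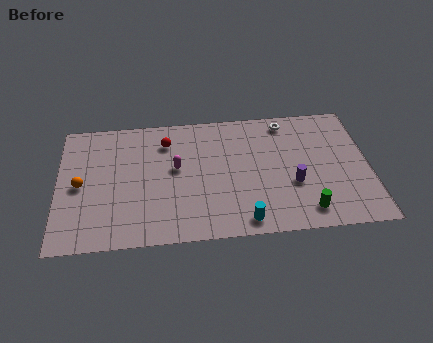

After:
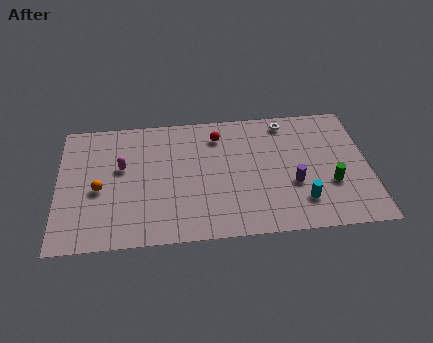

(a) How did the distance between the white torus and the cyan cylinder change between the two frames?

-1.5

Before: roughly 7.5 units apart; after: 6.0. That's 1.5 units closer together.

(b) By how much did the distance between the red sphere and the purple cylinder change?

-2.1

They were about 7.7 units apart before and 5.6 after — 2.1 units closer together.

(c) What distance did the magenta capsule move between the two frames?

2.9

From (6.3, 5.3) to (3.4, 5.6), the magenta capsule covered √(2.9² + 0.3²) ≈ 2.9 units.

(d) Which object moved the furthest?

the cyan cylinder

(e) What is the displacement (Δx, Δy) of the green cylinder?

(1.4, 1.8)

The green cylinder was at about (13.1, 1.5) and moved to about (14.5, 3.3).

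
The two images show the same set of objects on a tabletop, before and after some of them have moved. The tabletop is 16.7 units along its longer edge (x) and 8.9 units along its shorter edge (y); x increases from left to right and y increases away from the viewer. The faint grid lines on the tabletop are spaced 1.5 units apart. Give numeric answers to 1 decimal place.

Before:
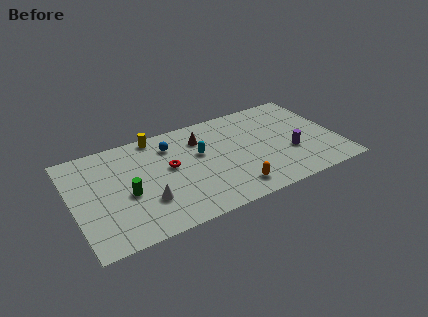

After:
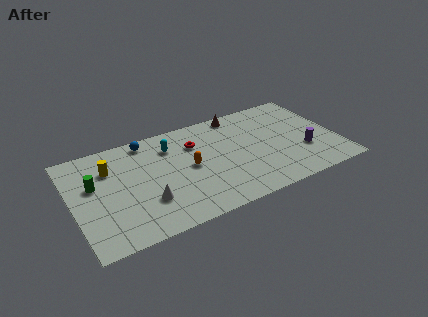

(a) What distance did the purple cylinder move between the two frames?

0.9

The purple cylinder was near (13.6, 3.2) before and (14.5, 3.0) after, so it travelled √(0.9² + 0.2²) ≈ 0.9 units.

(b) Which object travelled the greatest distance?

the orange capsule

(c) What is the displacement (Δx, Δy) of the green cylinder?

(-1.9, 1.6)

From the two frames, the green cylinder sits at roughly (3.3, 3.8) before and (1.4, 5.4) after.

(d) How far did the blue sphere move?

1.7

The blue sphere moved from about (6.4, 6.9) to (5.0, 7.9), a distance of √(1.4² + 1.0²) ≈ 1.7.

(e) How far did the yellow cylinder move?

3.5

The yellow cylinder was near (5.6, 8.1) before and (2.5, 6.4) after, so it travelled √(3.1² + 1.7²) ≈ 3.5 units.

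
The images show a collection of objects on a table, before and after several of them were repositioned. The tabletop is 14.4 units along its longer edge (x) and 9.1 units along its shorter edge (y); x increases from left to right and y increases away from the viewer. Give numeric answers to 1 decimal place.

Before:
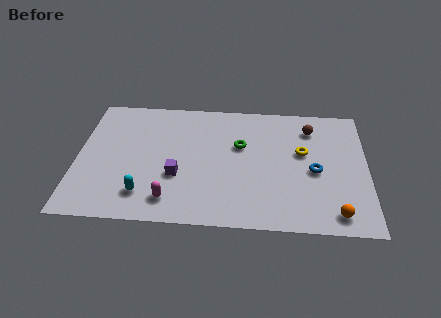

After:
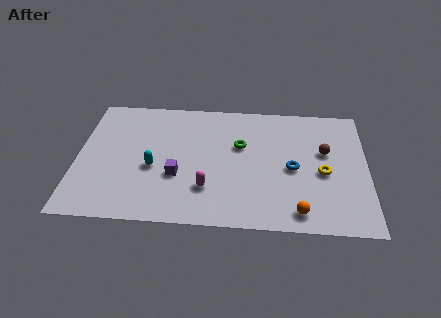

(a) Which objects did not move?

the purple cube and the green torus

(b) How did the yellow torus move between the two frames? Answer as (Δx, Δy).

(1.0, -1.4)

From the two frames, the yellow torus sits at roughly (11.2, 5.4) before and (12.2, 4.0) after.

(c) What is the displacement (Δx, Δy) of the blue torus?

(-1.1, 0.1)

The blue torus was at about (11.8, 4.1) and moved to about (10.7, 4.2).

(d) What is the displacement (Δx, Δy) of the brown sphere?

(0.7, -1.7)

The brown sphere started near (11.6, 7.2) and ended near (12.3, 5.5).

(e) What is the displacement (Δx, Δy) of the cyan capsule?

(0.4, 1.9)

From the two frames, the cyan capsule sits at roughly (3.4, 1.9) before and (3.8, 3.8) after.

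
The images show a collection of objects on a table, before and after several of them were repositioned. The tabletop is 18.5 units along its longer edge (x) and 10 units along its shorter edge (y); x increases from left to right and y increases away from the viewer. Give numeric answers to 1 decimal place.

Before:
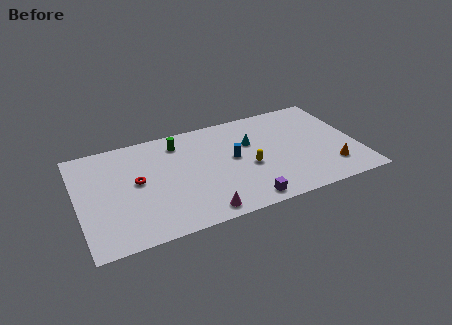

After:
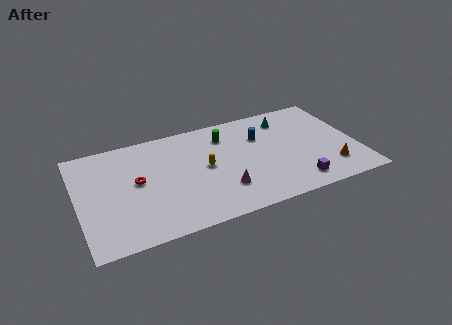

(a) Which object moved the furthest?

the purple cube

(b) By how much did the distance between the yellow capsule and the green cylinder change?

-2.8

Before: roughly 5.9 units apart; after: 3.1. That's 2.8 units closer together.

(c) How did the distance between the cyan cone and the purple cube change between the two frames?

+1.0

They were about 5.5 units apart before and 6.5 after — 1.0 units further apart.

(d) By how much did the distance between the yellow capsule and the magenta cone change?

-2.0

The distance was about 4.7 in the first image and 2.7 in the second, so they moved 2.0 units closer together.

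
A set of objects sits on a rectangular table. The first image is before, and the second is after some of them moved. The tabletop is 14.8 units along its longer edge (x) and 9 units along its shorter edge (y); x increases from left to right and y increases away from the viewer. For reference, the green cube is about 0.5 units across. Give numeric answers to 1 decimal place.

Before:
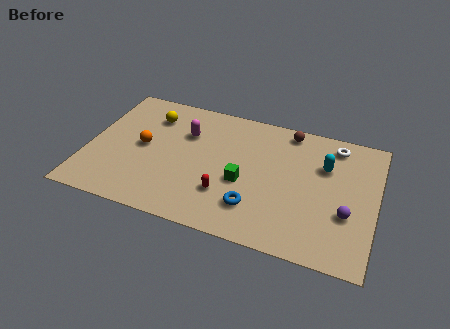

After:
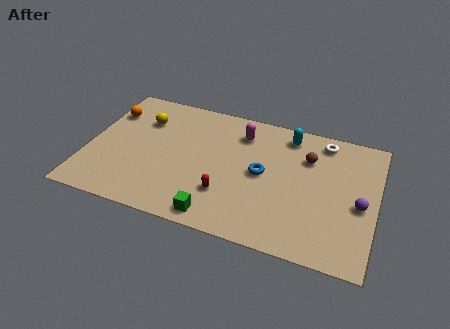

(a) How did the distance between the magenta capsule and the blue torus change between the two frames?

-2.8

Before: roughly 5.6 units apart; after: 2.8. That's 2.8 units closer together.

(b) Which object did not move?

the red capsule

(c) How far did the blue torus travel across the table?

2.4

From (8.8, 2.2) to (9.0, 4.6), the blue torus covered √(0.2² + 2.4²) ≈ 2.4 units.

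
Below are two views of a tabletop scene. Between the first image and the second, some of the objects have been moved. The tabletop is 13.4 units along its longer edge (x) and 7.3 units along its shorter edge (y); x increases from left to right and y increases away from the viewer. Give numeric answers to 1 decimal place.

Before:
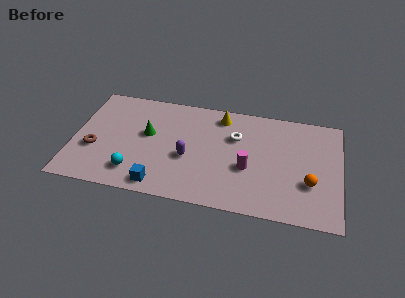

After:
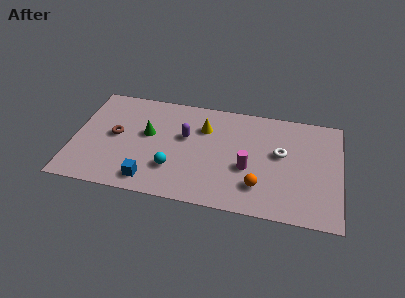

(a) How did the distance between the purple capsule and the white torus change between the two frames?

+1.8

They were about 3.0 units apart before and 4.8 after — 1.8 units further apart.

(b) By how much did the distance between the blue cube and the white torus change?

+1.7

They were about 5.4 units apart before and 7.1 after — 1.7 units further apart.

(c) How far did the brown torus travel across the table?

1.5

From (1.1, 2.7) to (2.1, 3.8), the brown torus covered √(1.0² + 1.1²) ≈ 1.5 units.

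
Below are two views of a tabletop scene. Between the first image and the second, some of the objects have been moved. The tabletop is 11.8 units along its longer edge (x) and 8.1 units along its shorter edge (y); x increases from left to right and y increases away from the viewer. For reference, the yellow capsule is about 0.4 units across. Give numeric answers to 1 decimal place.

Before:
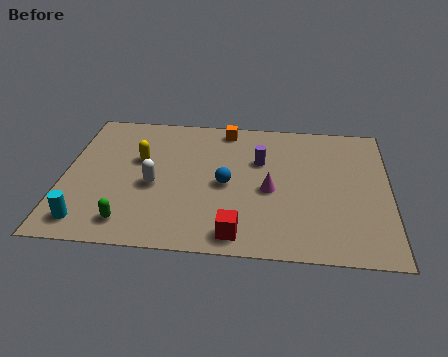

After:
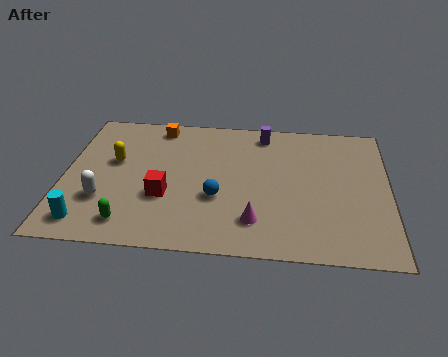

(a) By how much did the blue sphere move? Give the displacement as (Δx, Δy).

(-0.3, -0.8)

From the two frames, the blue sphere sits at roughly (5.9, 3.8) before and (5.6, 3.0) after.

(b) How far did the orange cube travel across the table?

2.5

The orange cube was near (5.8, 7.2) before and (3.3, 7.1) after, so it travelled √(2.5² + 0.1²) ≈ 2.5 units.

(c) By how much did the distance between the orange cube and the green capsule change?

-0.9

They were about 6.8 units apart before and 5.9 after — 0.9 units closer together.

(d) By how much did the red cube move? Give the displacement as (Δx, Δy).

(-2.7, 1.9)

The red cube started near (6.4, 1.0) and ended near (3.7, 2.9).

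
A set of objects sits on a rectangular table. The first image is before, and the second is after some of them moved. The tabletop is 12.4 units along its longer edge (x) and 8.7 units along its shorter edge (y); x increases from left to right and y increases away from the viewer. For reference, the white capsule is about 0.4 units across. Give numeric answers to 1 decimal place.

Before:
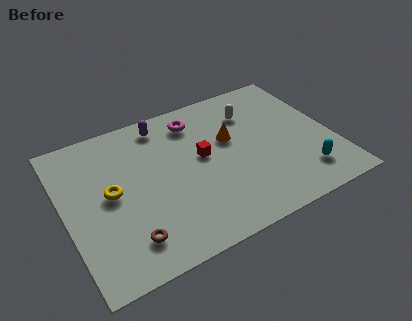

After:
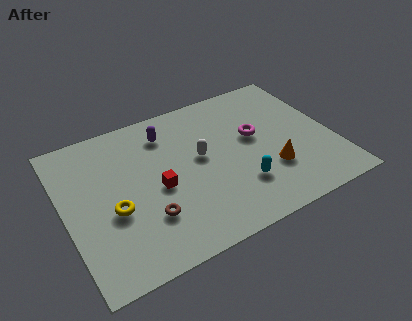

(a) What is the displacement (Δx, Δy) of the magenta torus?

(2.5, -2.1)

The magenta torus was at about (6.4, 7.1) and moved to about (8.9, 5.0).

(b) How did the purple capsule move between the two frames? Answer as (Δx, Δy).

(0.1, -0.6)

The purple capsule was at about (4.9, 7.5) and moved to about (5.0, 6.9).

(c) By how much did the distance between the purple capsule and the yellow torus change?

+0.4

The distance was about 4.1 in the first image and 4.5 in the second, so they moved 0.4 units further apart.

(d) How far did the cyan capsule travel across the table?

3.0

From (10.7, 1.8) to (7.8, 2.4), the cyan capsule covered √(2.9² + 0.6²) ≈ 3.0 units.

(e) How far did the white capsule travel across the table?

3.2

From (9.0, 6.5) to (6.3, 4.8), the white capsule covered √(2.7² + 1.7²) ≈ 3.2 units.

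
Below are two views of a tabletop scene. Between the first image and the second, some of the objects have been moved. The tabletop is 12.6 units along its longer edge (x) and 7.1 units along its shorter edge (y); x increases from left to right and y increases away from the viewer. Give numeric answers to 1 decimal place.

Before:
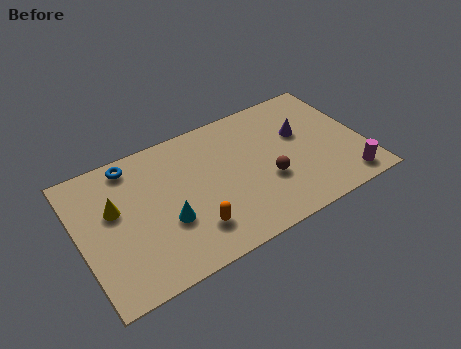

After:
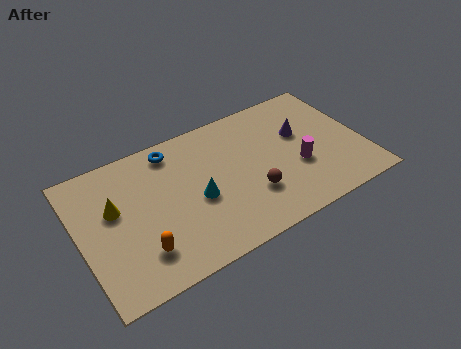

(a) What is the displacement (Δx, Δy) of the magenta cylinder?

(-1.9, 1.7)

The magenta cylinder was at about (11.5, 1.0) and moved to about (9.6, 2.7).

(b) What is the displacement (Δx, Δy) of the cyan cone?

(1.4, 0.5)

The cyan cone started near (3.7, 2.6) and ended near (5.1, 3.1).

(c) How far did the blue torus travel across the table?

1.8

From (2.6, 6.2) to (4.4, 6.1), the blue torus covered √(1.8² + 0.1²) ≈ 1.8 units.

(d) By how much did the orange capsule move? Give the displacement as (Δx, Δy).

(-2.3, 0.0)

The orange capsule was at about (4.7, 1.7) and moved to about (2.4, 1.7).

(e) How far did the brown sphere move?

0.9

From (8.2, 2.6) to (7.4, 2.2), the brown sphere covered √(0.8² + 0.4²) ≈ 0.9 units.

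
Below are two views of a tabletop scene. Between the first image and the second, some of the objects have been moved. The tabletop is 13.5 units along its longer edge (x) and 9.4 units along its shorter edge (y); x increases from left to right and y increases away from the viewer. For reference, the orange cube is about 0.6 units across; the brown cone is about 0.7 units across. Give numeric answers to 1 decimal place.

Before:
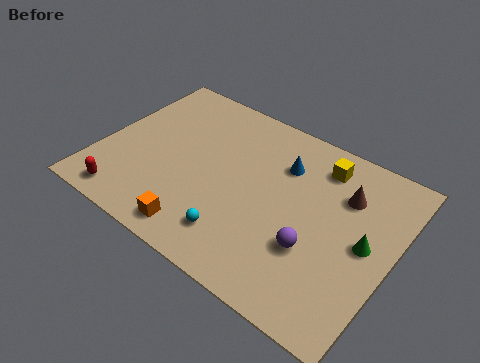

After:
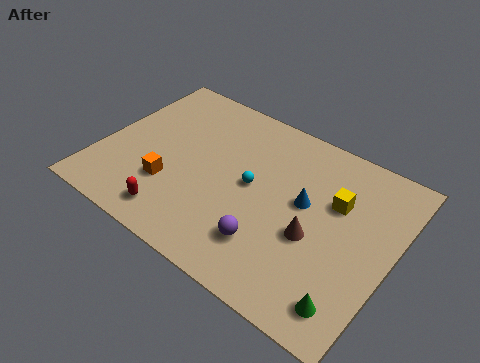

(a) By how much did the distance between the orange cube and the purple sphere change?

-0.5

The distance was about 5.3 in the first image and 4.8 in the second, so they moved 0.5 units closer together.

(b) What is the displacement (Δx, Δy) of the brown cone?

(-0.9, -2.9)

The brown cone was at about (11.0, 6.7) and moved to about (10.1, 3.8).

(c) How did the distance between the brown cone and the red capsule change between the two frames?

-4.3

The distance was about 10.8 in the first image and 6.5 in the second, so they moved 4.3 units closer together.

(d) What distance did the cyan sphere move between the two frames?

3.0

The cyan sphere was near (6.9, 1.9) before and (7.0, 4.9) after, so it travelled √(0.1² + 3.0²) ≈ 3.0 units.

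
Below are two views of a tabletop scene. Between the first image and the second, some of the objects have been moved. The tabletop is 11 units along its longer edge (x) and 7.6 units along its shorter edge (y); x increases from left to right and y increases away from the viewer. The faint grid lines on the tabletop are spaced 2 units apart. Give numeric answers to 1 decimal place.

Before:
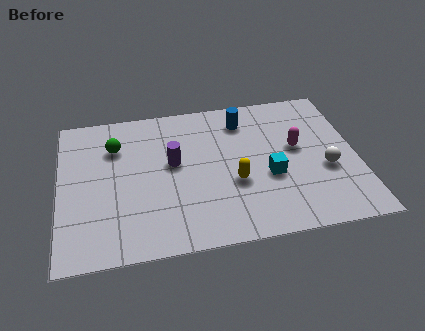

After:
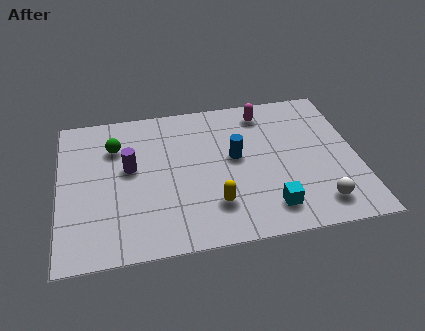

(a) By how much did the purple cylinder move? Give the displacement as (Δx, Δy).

(-1.6, 0.0)

The purple cylinder was at about (4.2, 4.3) and moved to about (2.6, 4.3).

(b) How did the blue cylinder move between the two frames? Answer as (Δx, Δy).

(-0.4, -1.9)

The blue cylinder started near (6.9, 6.1) and ended near (6.5, 4.2).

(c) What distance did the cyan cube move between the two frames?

1.6

The cyan cube was near (7.7, 3.0) before and (7.6, 1.4) after, so it travelled √(0.1² + 1.6²) ≈ 1.6 units.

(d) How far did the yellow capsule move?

1.3

The yellow capsule was near (6.4, 2.9) before and (5.6, 1.9) after, so it travelled √(0.8² + 1.0²) ≈ 1.3 units.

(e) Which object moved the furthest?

the magenta capsule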